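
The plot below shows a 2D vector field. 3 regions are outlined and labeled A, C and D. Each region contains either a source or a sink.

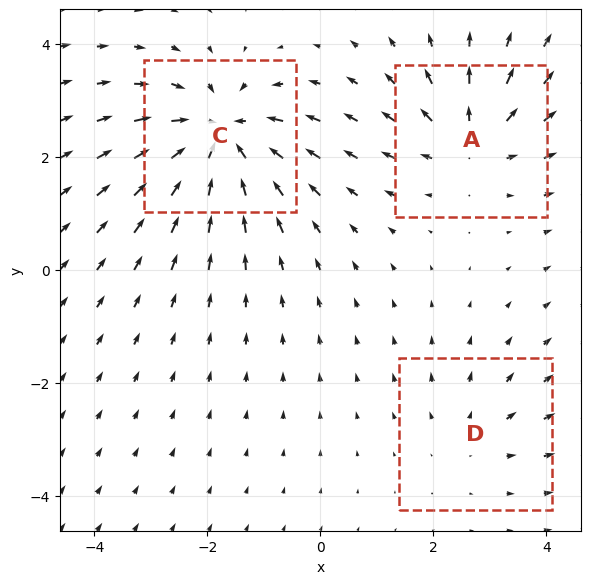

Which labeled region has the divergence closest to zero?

D

Divergence at each region's feature centre — A: about +3, C: about -5, D: about +2. Region D is closest to zero.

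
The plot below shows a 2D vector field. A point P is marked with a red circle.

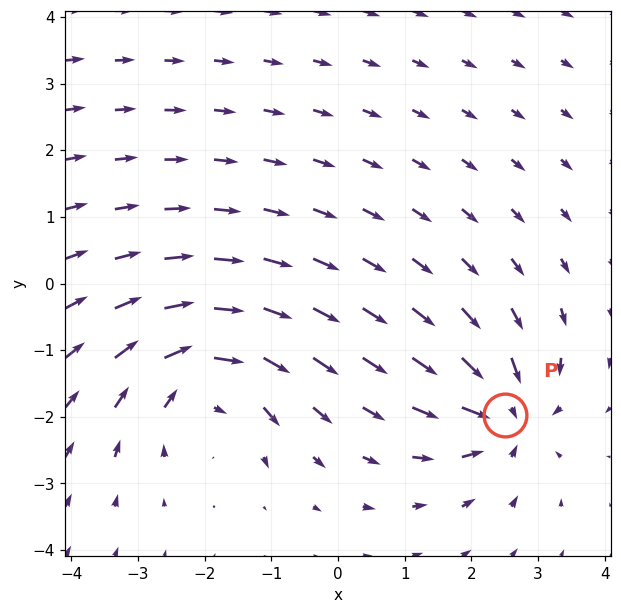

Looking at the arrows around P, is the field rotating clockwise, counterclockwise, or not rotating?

Near P at (2.5, -2.0) the arrows show no circulation. The curl there is ≈0.

not rotating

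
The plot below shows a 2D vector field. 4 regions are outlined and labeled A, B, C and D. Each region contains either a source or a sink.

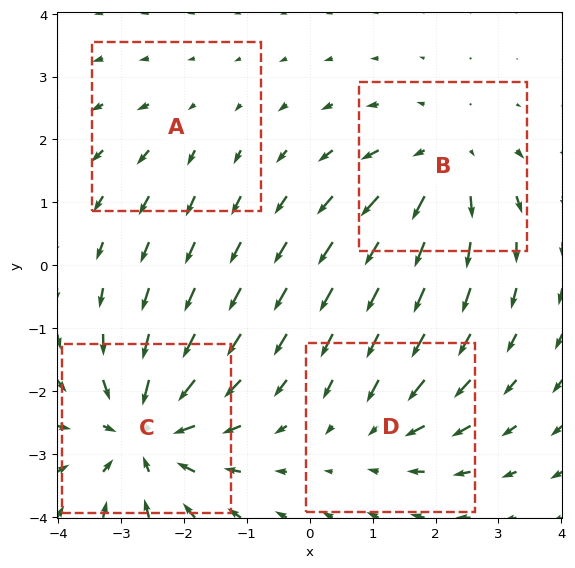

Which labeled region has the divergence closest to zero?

A

Divergence at each region's feature centre — A: about +2, B: about +4, C: about -6, D: about -3. Region A is closest to zero.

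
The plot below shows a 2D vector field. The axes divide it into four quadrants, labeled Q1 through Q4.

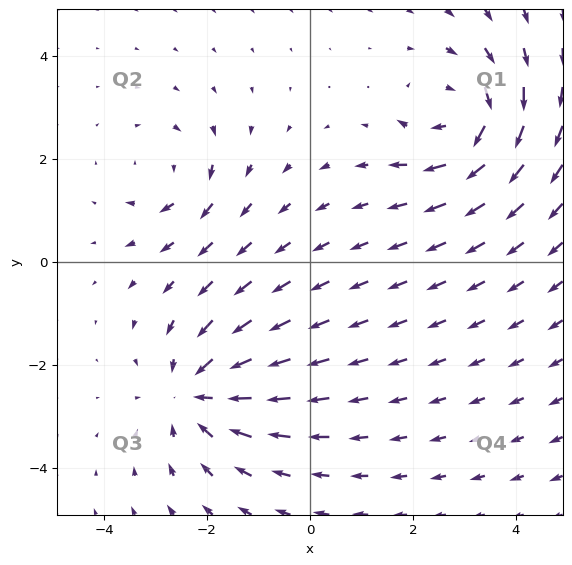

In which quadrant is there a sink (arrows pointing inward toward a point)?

Q3

The sink sits at approximately (-2.2, -2.6), which lies in quadrant Q3. The divergence there is about -5, negative as expected for a sink.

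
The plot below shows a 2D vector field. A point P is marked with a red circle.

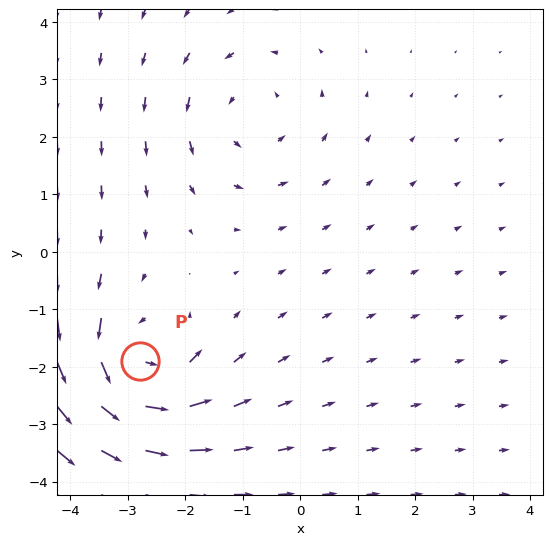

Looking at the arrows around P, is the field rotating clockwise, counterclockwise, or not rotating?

counterclockwise

Near P at (-2.8, -1.9) the arrows circulate counterclockwise. The curl (z-component) there is about +6; positive curl means counterclockwise rotation.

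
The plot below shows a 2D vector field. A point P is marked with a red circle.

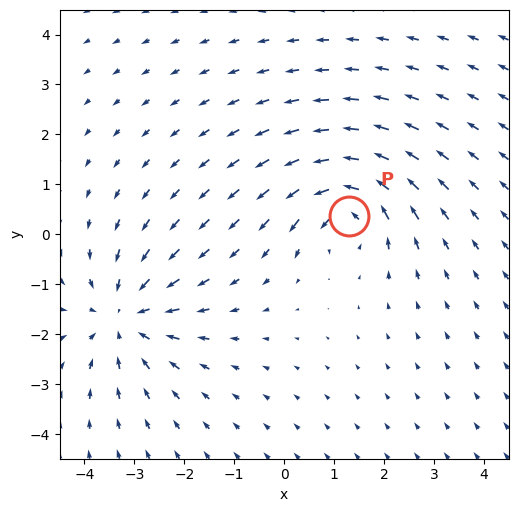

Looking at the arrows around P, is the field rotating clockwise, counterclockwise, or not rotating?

counterclockwise

Near P at (1.3, 0.4) the arrows circulate counterclockwise. The curl (z-component) there is about +5; positive curl means counterclockwise rotation.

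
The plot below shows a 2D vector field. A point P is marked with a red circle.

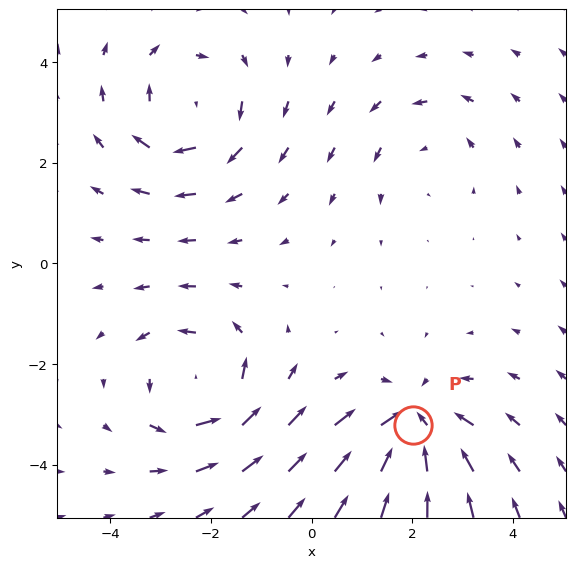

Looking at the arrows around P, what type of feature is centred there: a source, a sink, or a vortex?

sink

At P (2.0, -3.2) the arrows converge inward. Divergence about -5, curl ≈0 — negative divergence with near-zero curl is a sink.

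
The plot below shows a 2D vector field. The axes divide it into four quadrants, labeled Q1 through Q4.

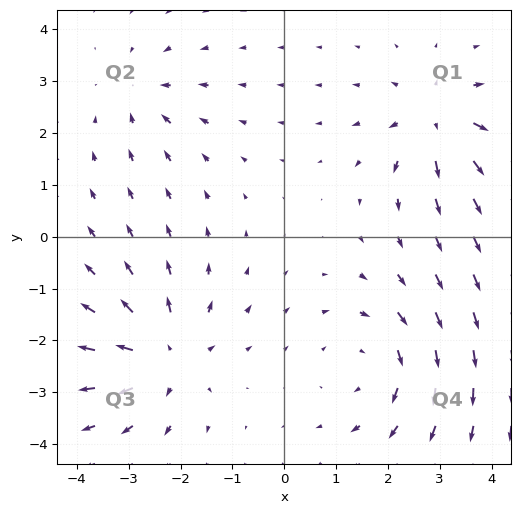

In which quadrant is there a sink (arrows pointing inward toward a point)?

The sink sits at approximately (-2.7, 2.7), which lies in quadrant Q2. The divergence there is about -3, negative as expected for a sink.

Q2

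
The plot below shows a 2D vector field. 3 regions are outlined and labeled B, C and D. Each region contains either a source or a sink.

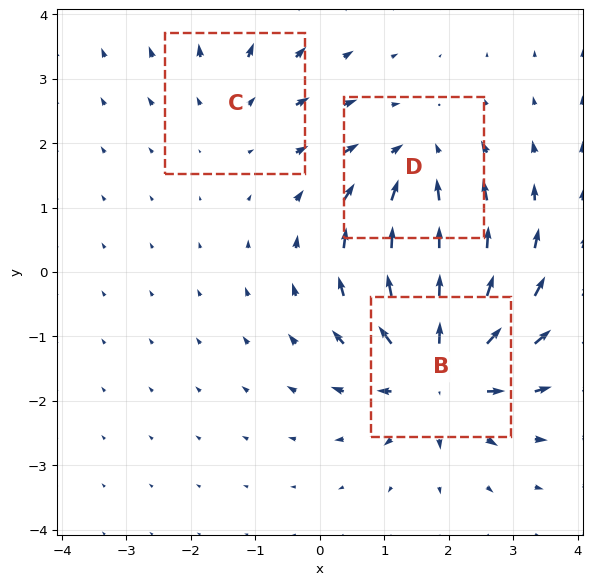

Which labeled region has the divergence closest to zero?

C

Divergence at each region's feature centre — B: about +5, C: about +2, D: about -4. Region C is closest to zero.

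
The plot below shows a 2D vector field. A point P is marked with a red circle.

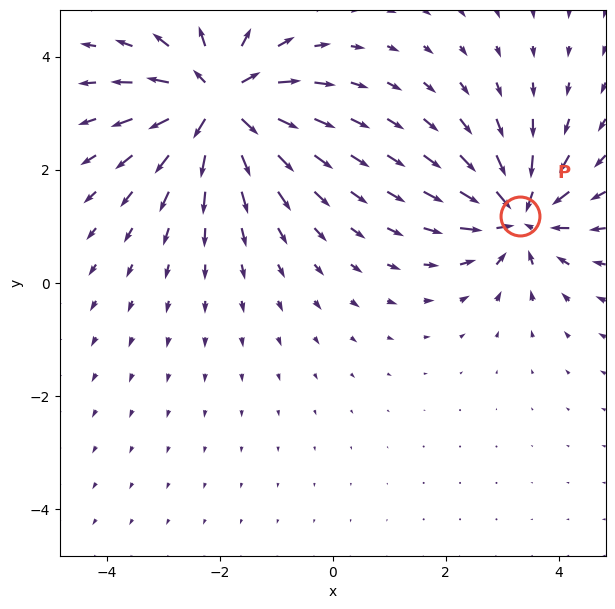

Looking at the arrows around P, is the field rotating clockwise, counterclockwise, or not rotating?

Near P at (3.3, 1.2) the arrows show no circulation. The curl there is ≈0.

not rotating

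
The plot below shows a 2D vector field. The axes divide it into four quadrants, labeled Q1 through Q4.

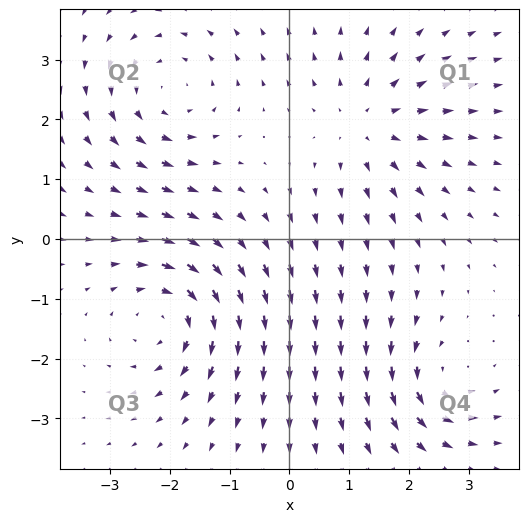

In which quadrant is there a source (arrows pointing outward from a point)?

The source sits at approximately (1.3, 1.9), which lies in quadrant Q1. The divergence there is about +3, positive as expected for a source.

Q1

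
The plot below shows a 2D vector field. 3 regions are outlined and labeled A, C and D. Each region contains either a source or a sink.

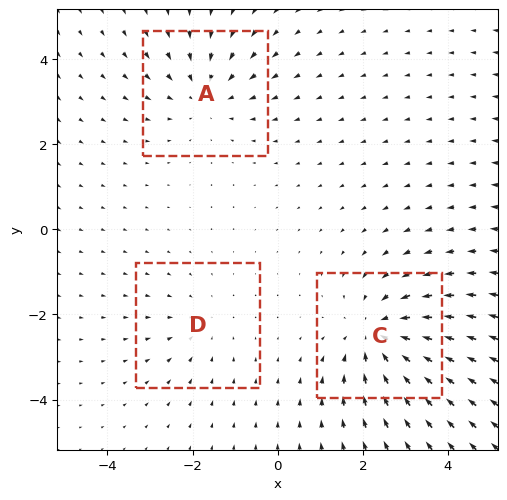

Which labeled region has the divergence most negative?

C

Divergence at each region's feature centre — A: about -3, C: about -4, D: about -2. Region C is most negative.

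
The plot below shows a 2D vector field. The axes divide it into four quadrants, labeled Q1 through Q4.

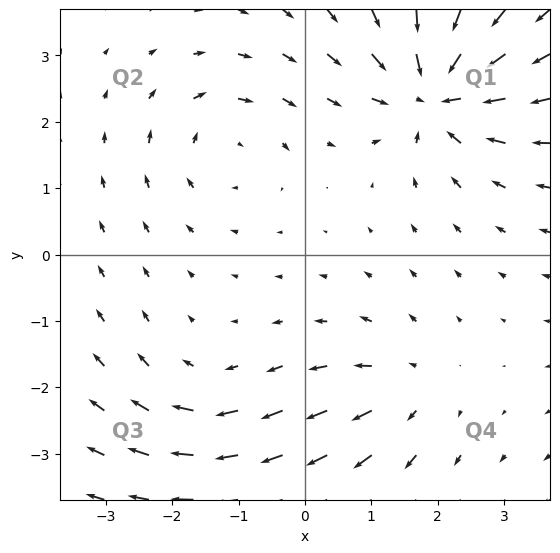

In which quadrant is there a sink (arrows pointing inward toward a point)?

Q1

The sink sits at approximately (2.0, 2.4), which lies in quadrant Q1. The divergence there is about -7, negative as expected for a sink.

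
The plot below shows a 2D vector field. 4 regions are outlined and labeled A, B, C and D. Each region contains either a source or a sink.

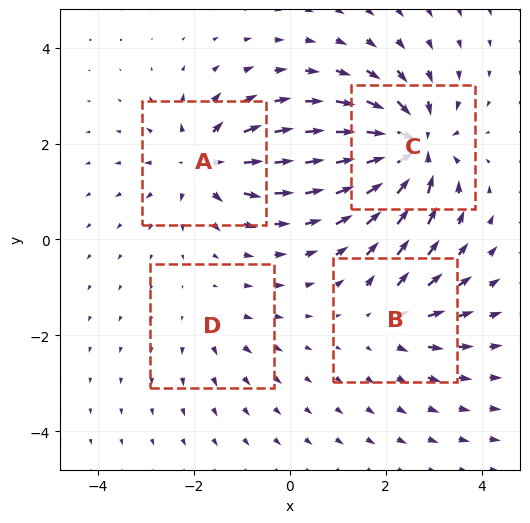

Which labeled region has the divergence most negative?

C

Divergence at each region's feature centre — A: about +6, B: about +4, C: about -8, D: about +2. Region C is most negative.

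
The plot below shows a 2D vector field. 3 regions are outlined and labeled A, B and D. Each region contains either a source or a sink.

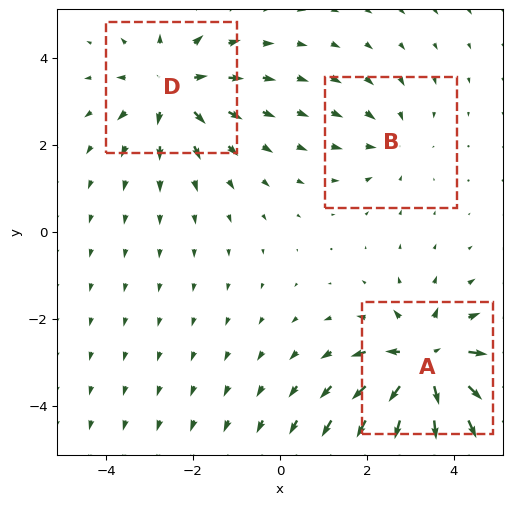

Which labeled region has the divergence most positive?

Divergence at each region's feature centre — A: about +5, B: about -2, D: about +3. Region A is most positive.

A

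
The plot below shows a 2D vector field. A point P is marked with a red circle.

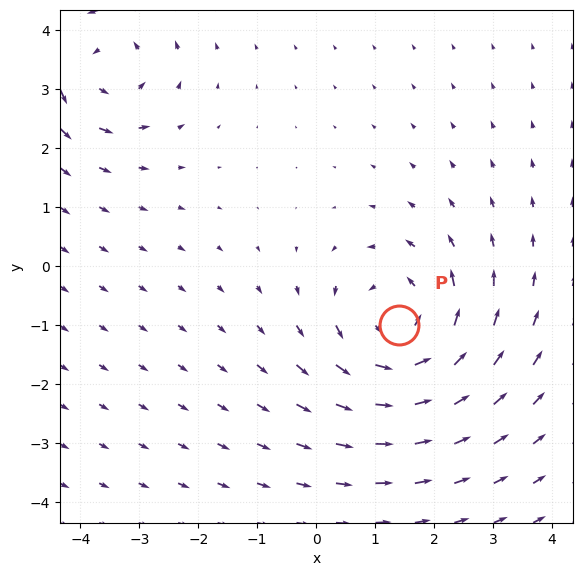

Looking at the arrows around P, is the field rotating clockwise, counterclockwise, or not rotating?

counterclockwise

Near P at (1.4, -1.0) the arrows circulate counterclockwise. The curl (z-component) there is about +4; positive curl means counterclockwise rotation.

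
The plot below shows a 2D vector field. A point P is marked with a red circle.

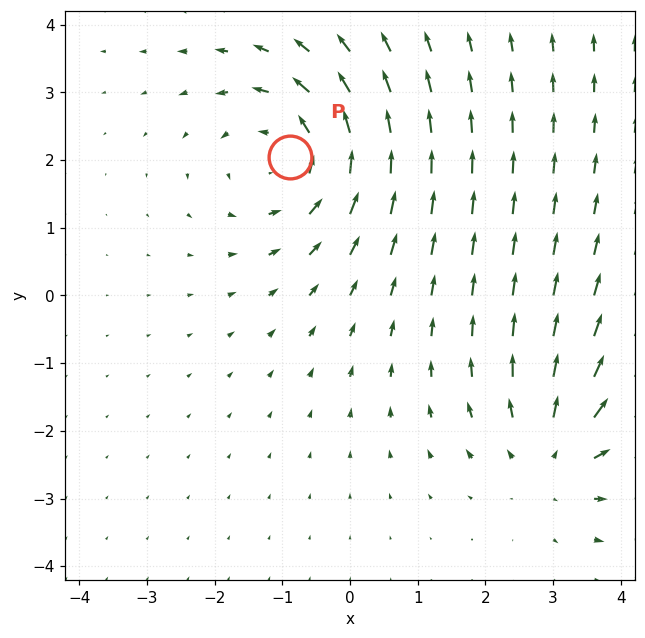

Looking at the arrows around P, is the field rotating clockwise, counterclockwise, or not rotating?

Near P at (-0.9, 2.0) the arrows circulate counterclockwise. The curl (z-component) there is about +4; positive curl means counterclockwise rotation.

counterclockwise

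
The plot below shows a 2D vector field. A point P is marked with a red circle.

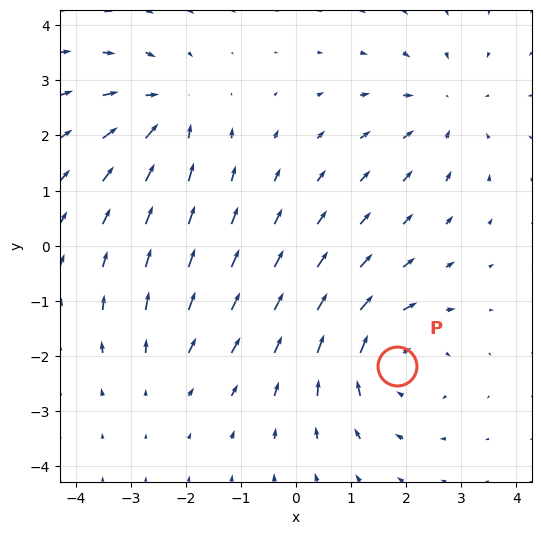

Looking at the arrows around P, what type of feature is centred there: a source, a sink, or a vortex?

At P (1.8, -2.2) the arrows circulate clockwise. Divergence ≈0, curl about -5 — near-zero divergence with nonzero curl is a vortex.

vortex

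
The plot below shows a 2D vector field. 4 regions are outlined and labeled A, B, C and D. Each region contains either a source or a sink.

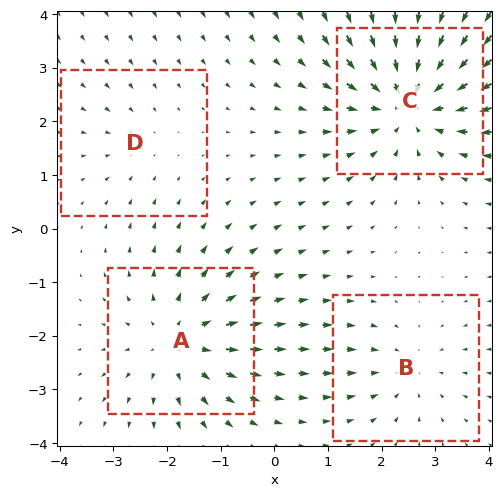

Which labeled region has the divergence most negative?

C

Divergence at each region's feature centre — A: about +4, B: about -3, C: about -6, D: about -2. Region C is most negative.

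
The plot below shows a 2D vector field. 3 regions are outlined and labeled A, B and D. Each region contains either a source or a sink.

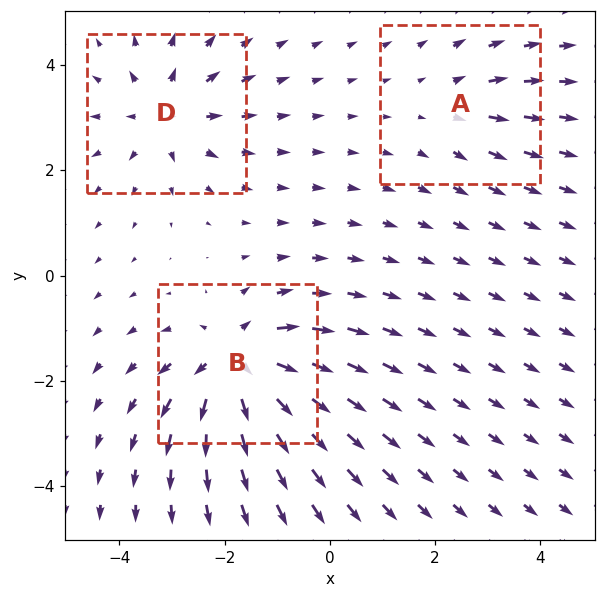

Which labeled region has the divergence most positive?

Divergence at each region's feature centre — A: about +2, B: about +6, D: about +4. Region B is most positive.

B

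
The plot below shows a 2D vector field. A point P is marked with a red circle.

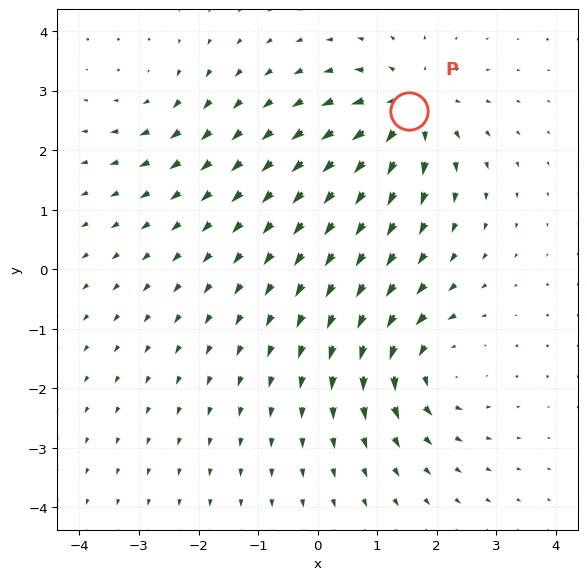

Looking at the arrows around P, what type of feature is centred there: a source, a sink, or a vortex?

source

At P (1.5, 2.7) the arrows spread outward. Divergence about +6, curl ≈0 — positive divergence with near-zero curl is a source.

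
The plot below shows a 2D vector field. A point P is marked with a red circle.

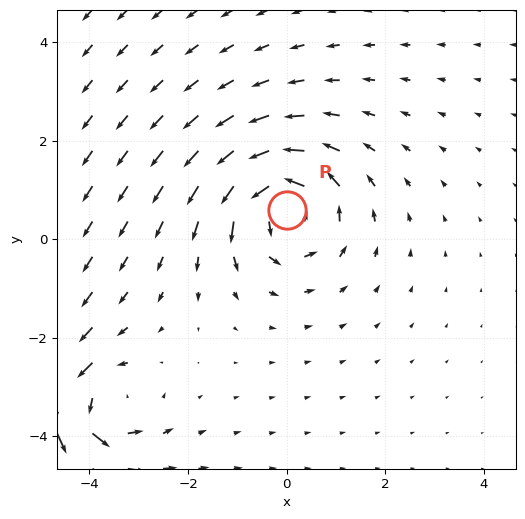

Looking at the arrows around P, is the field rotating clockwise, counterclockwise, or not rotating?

Near P at (-0.0, 0.6) the arrows circulate counterclockwise. The curl (z-component) there is about +4; positive curl means counterclockwise rotation.

counterclockwise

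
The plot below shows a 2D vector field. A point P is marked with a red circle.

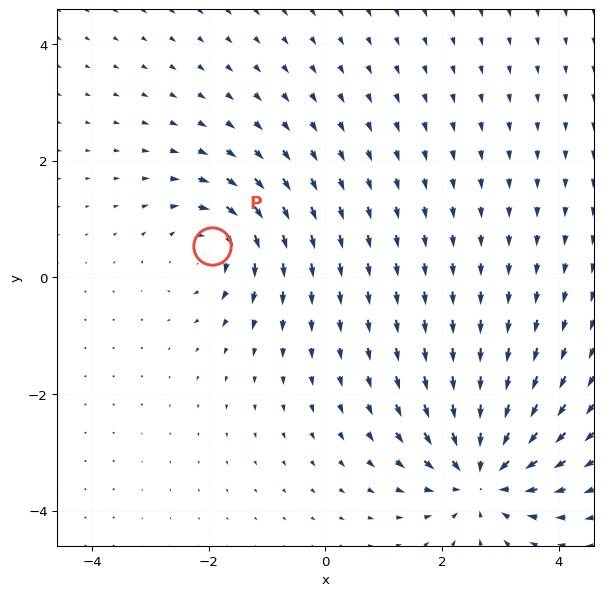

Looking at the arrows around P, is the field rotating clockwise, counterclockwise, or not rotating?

clockwise

Near P at (-2.0, 0.5) the arrows circulate clockwise. The curl (z-component) there is about -4; negative curl means clockwise rotation.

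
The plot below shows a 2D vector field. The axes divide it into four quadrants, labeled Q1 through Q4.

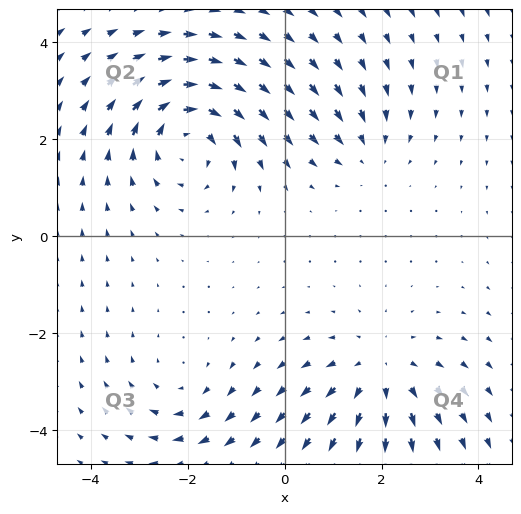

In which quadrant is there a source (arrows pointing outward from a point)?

Q4

The source sits at approximately (2.0, -2.8), which lies in quadrant Q4. The divergence there is about +3, positive as expected for a source.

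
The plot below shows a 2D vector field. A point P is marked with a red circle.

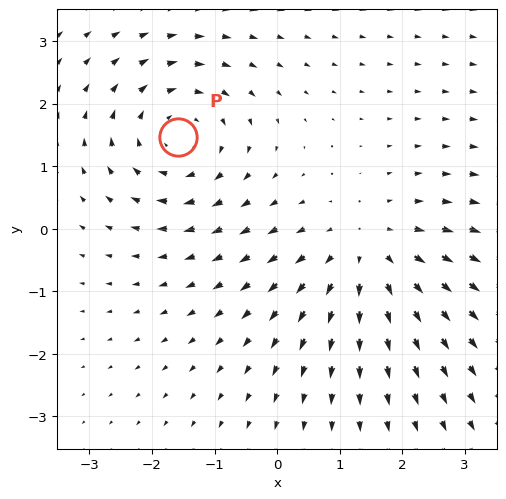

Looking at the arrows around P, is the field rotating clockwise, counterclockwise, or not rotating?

clockwise

Near P at (-1.6, 1.5) the arrows circulate clockwise. The curl (z-component) there is about -3; negative curl means clockwise rotation.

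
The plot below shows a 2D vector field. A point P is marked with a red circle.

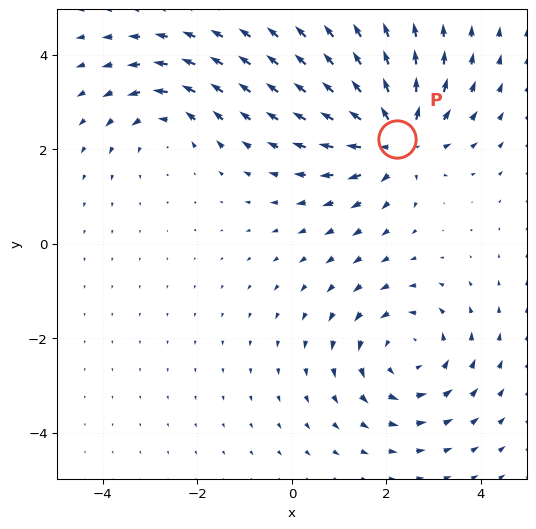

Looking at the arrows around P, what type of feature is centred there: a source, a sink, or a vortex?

source

At P (2.2, 2.2) the arrows spread outward. Divergence about +5, curl ≈0 — positive divergence with near-zero curl is a source.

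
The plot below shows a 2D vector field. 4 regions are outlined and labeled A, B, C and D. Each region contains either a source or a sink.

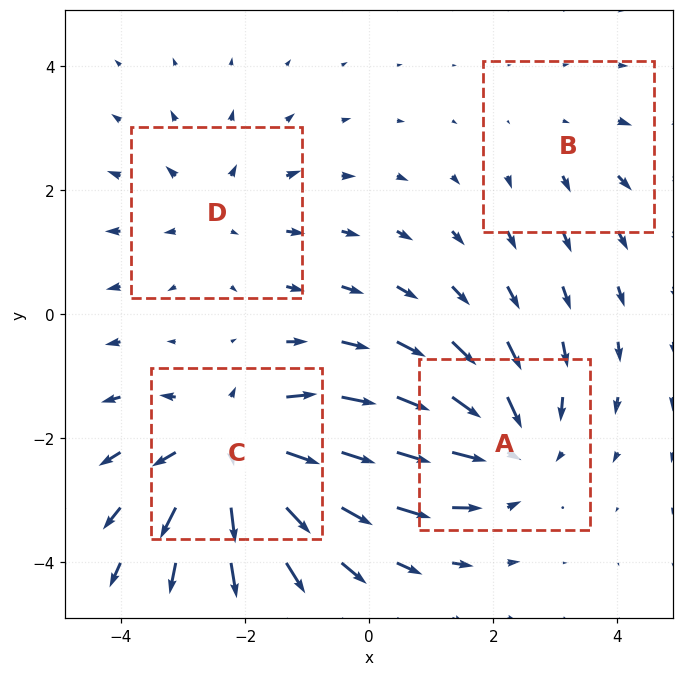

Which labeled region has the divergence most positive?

Divergence at each region's feature centre — A: about -5, B: about +2, C: about +6, D: about +3. Region C is most positive.

C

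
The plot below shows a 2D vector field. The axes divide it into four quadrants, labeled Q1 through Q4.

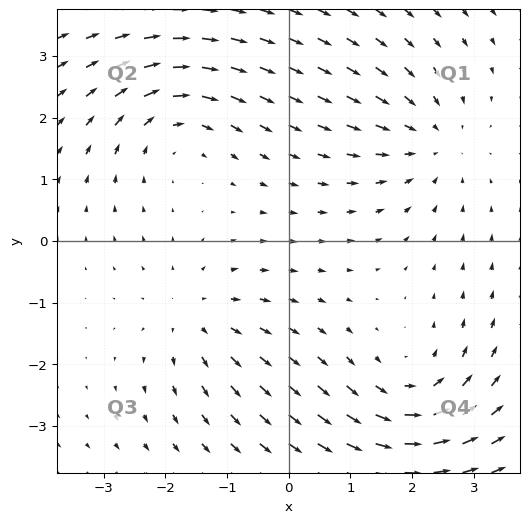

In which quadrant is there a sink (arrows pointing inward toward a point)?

The sink sits at approximately (2.3, 1.6), which lies in quadrant Q1. The divergence there is about -3, negative as expected for a sink.

Q1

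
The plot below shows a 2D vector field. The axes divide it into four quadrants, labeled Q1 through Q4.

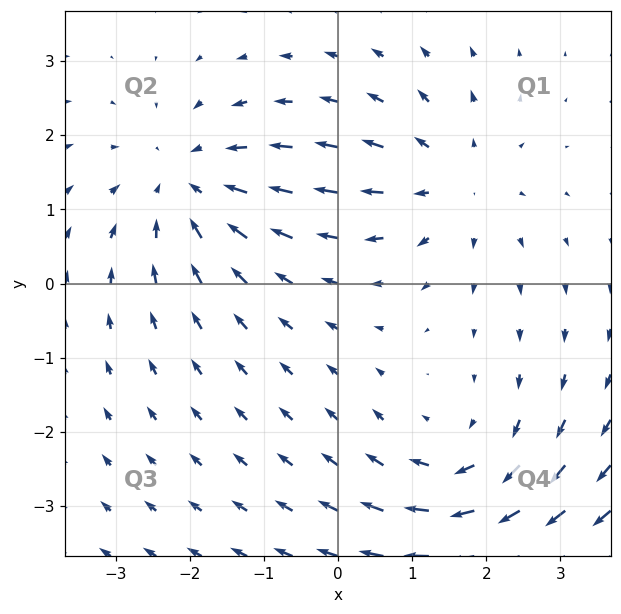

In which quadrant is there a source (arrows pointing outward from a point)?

The source sits at approximately (1.5, 1.4), which lies in quadrant Q1. The divergence there is about +3, positive as expected for a source.

Q1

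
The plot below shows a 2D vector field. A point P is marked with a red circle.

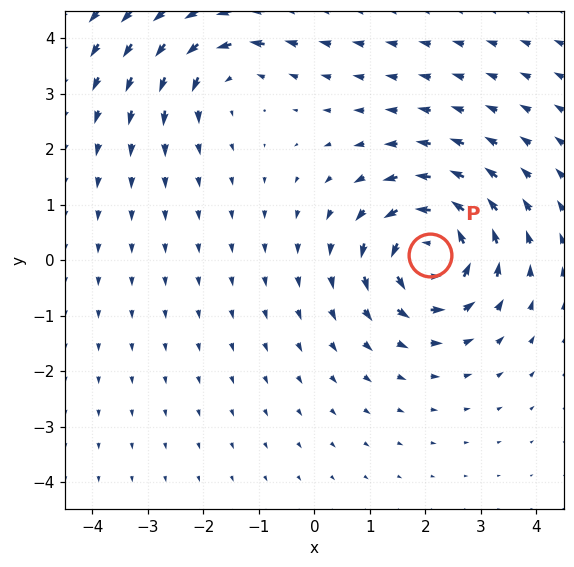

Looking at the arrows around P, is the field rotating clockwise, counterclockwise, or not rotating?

counterclockwise

Near P at (2.1, 0.1) the arrows circulate counterclockwise. The curl (z-component) there is about +5; positive curl means counterclockwise rotation.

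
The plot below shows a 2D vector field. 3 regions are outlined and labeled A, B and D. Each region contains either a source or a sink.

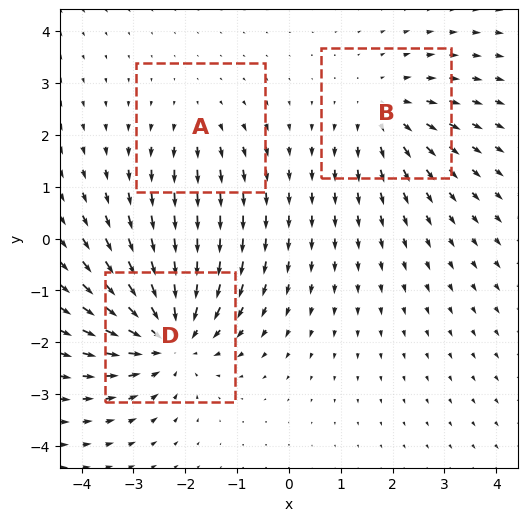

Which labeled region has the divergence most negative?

Divergence at each region's feature centre — A: about +2, B: about +3, D: about -5. Region D is most negative.

D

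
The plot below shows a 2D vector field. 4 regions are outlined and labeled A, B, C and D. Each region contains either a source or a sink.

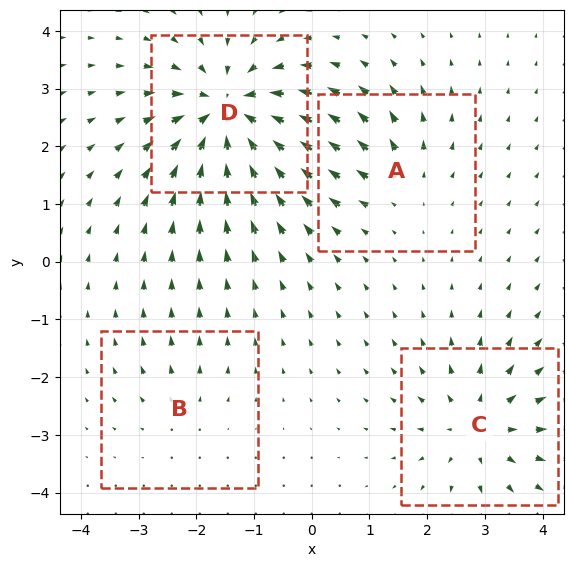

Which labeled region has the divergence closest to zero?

Divergence at each region's feature centre — A: about +3, B: about +2, C: about +5, D: about -8. Region B is closest to zero.

B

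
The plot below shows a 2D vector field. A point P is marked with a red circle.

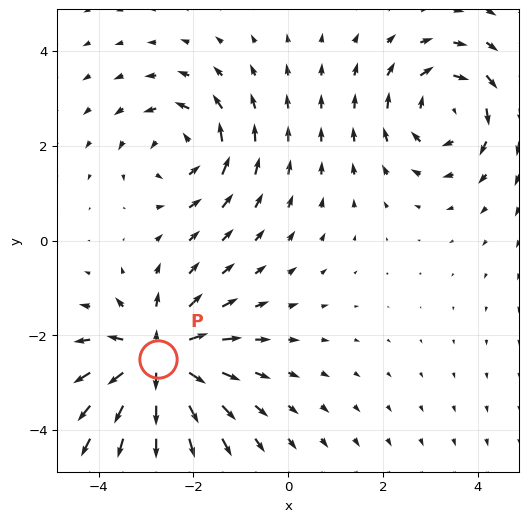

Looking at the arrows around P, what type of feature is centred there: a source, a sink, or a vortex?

At P (-2.7, -2.5) the arrows spread outward. Divergence about +6, curl ≈0 — positive divergence with near-zero curl is a source.

source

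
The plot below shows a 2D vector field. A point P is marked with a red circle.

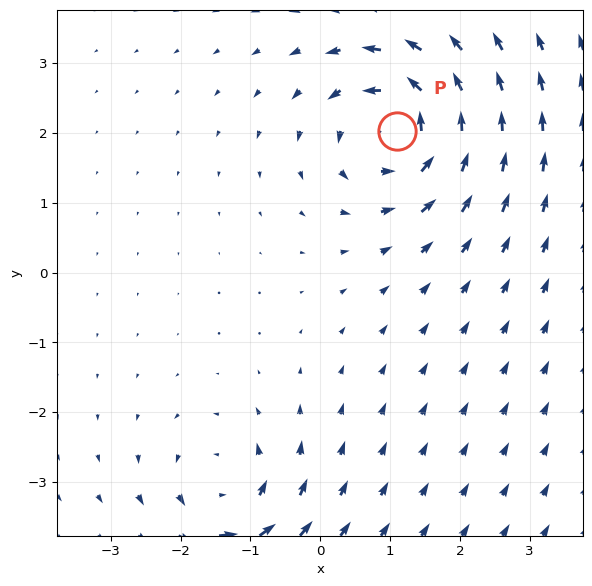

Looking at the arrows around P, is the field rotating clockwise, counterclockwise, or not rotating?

counterclockwise

Near P at (1.1, 2.0) the arrows circulate counterclockwise. The curl (z-component) there is about +6; positive curl means counterclockwise rotation.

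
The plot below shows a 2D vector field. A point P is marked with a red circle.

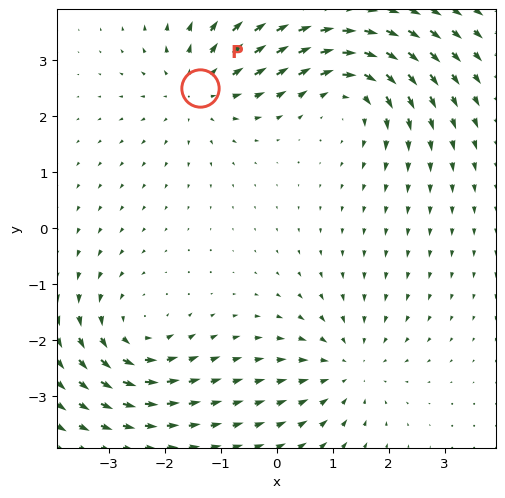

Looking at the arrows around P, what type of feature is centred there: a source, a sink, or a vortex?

source

At P (-1.4, 2.5) the arrows spread outward. Divergence about +3, curl ≈0 — positive divergence with near-zero curl is a source.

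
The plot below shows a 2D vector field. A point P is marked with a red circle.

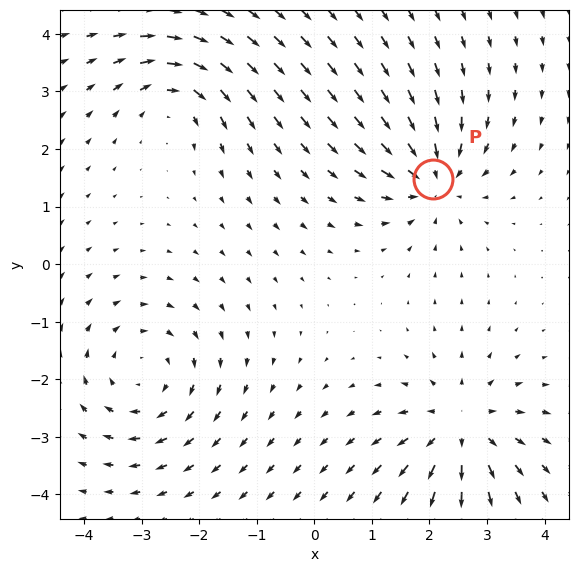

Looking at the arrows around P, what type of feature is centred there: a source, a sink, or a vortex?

sink

At P (2.1, 1.5) the arrows converge inward. Divergence about -5, curl ≈0 — negative divergence with near-zero curl is a sink.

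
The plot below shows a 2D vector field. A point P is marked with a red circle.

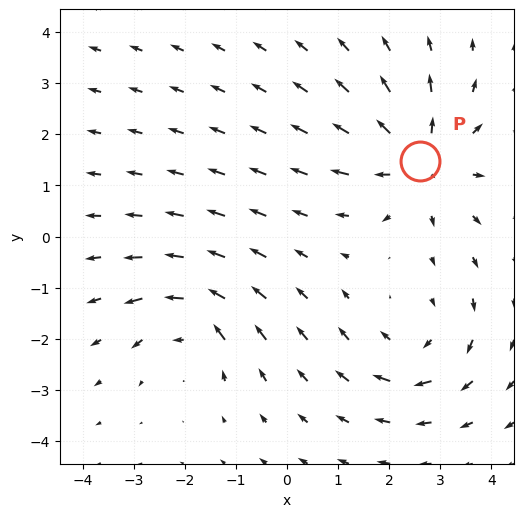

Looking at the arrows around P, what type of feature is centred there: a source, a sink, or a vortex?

At P (2.6, 1.5) the arrows spread outward. Divergence about +5, curl ≈0 — positive divergence with near-zero curl is a source.

source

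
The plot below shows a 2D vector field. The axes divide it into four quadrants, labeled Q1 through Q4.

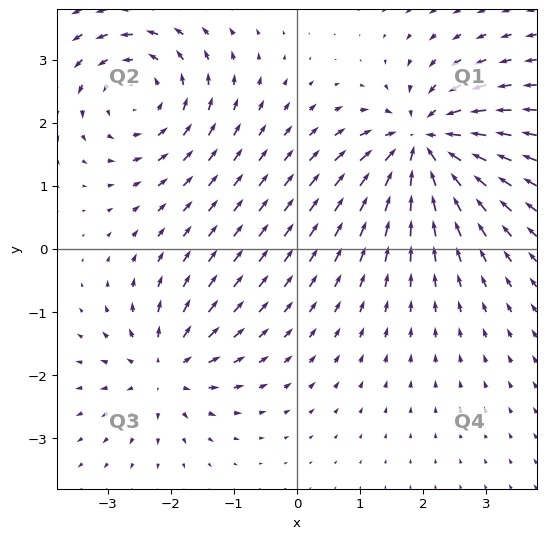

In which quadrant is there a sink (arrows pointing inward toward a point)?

Q1

The sink sits at approximately (2.0, 1.7), which lies in quadrant Q1. The divergence there is about -6, negative as expected for a sink.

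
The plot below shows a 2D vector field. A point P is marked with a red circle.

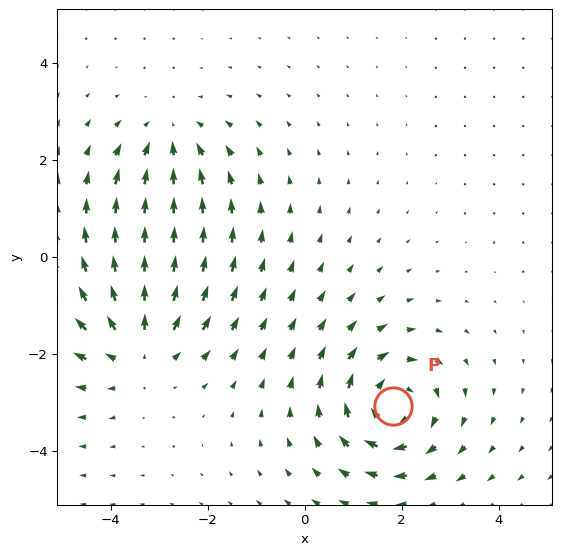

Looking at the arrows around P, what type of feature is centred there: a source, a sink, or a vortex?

vortex

At P (1.8, -3.1) the arrows circulate clockwise. Divergence ≈0, curl about -5 — near-zero divergence with nonzero curl is a vortex.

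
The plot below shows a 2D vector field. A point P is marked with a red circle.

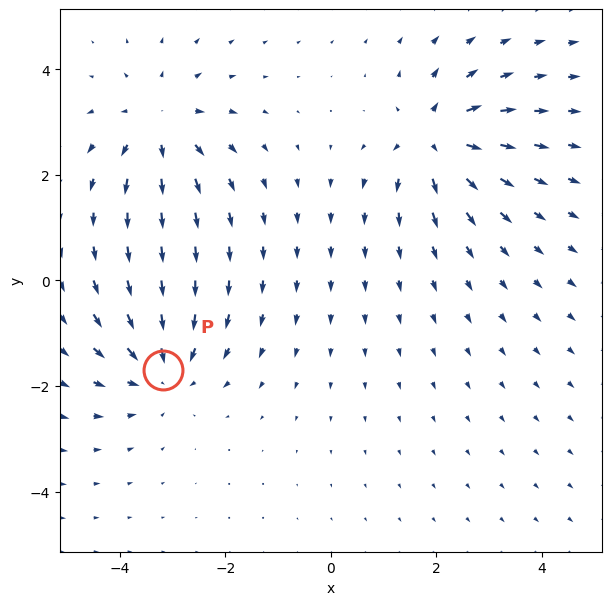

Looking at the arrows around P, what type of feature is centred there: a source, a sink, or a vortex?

sink

At P (-3.2, -1.7) the arrows converge inward. Divergence about -3, curl ≈0 — negative divergence with near-zero curl is a sink.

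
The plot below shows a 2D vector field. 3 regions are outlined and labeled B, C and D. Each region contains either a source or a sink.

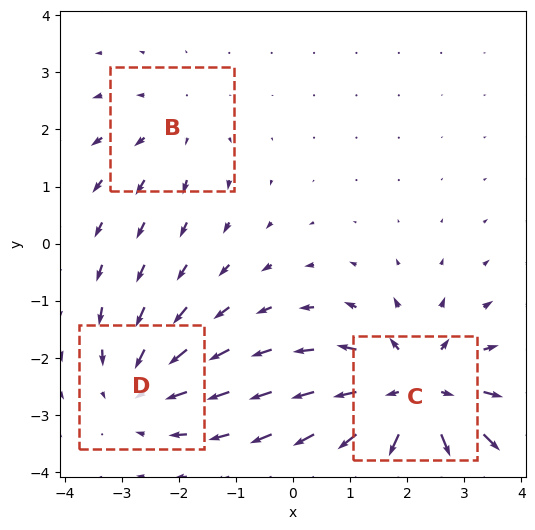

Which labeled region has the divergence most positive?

Divergence at each region's feature centre — B: about +2, C: about +4, D: about -3. Region C is most positive.

C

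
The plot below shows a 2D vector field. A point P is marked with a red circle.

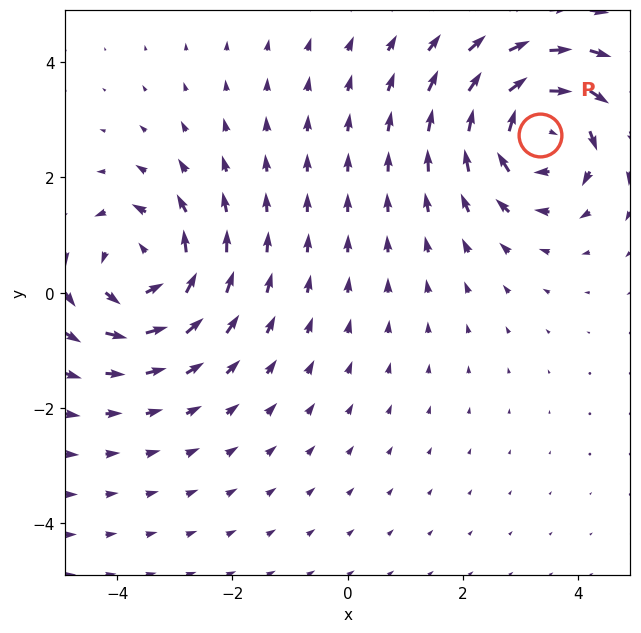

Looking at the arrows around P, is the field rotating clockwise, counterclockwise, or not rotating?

clockwise

Near P at (3.3, 2.7) the arrows circulate clockwise. The curl (z-component) there is about -5; negative curl means clockwise rotation.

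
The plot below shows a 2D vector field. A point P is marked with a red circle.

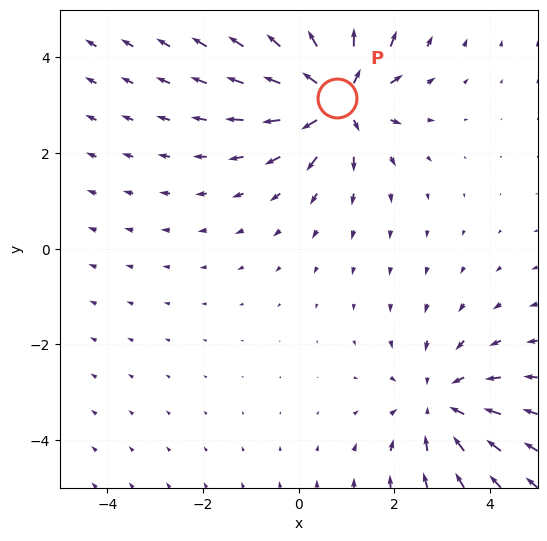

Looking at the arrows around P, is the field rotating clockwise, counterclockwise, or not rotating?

Near P at (0.8, 3.2) the arrows show no circulation. The curl there is ≈0.

not rotating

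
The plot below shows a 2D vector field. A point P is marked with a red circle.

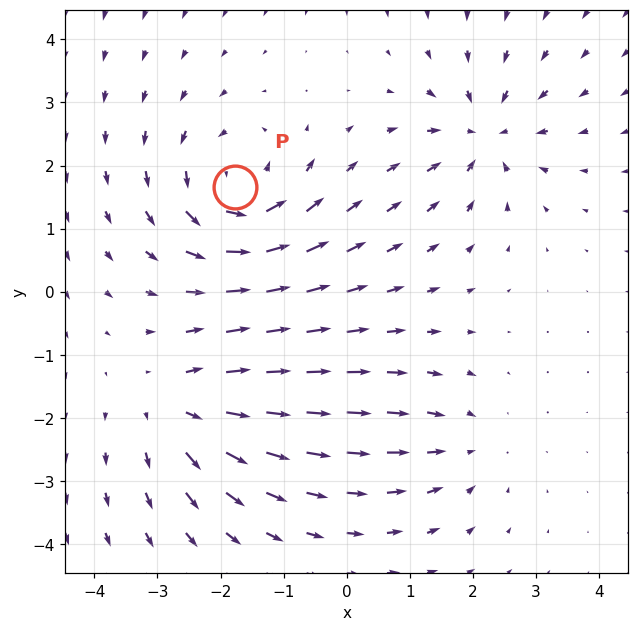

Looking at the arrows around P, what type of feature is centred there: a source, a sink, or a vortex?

At P (-1.8, 1.7) the arrows circulate counterclockwise. Divergence ≈0, curl about +5 — near-zero divergence with nonzero curl is a vortex.

vortex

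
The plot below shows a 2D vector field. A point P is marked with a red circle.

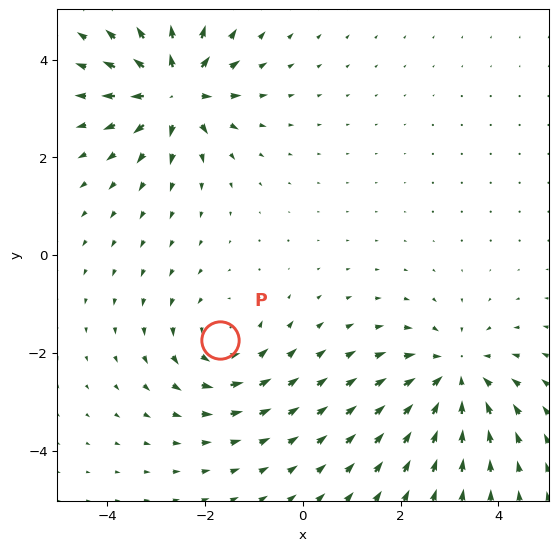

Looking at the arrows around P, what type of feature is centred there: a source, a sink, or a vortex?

vortex

At P (-1.7, -1.7) the arrows circulate counterclockwise. Divergence ≈0, curl about +3 — near-zero divergence with nonzero curl is a vortex.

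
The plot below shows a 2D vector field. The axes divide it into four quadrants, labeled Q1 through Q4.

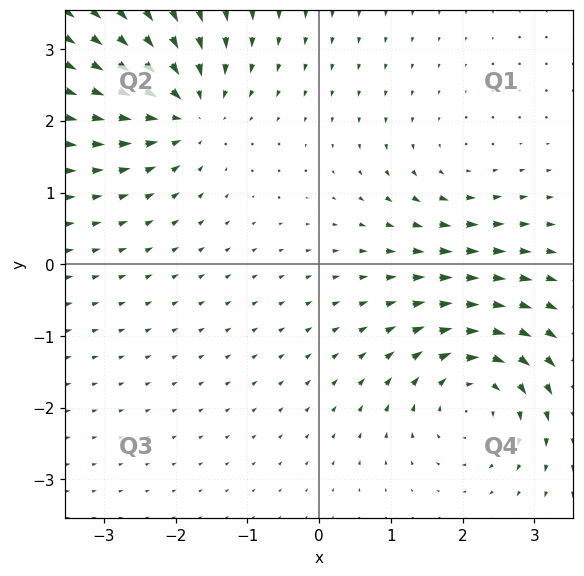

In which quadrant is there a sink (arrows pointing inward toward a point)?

The sink sits at approximately (-1.8, 2.1), which lies in quadrant Q2. The divergence there is about -5, negative as expected for a sink.

Q2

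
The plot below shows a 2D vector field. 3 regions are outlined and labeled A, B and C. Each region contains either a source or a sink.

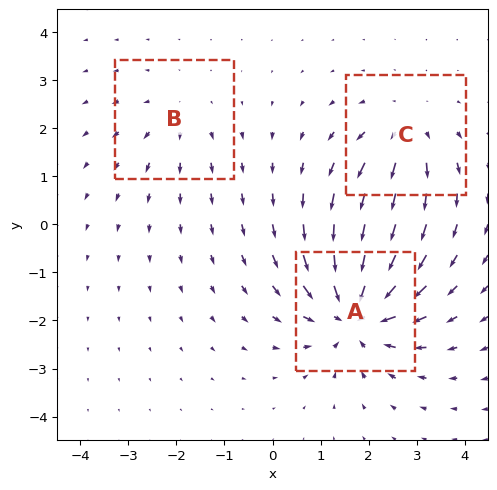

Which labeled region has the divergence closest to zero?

B

Divergence at each region's feature centre — A: about -5, B: about +2, C: about +3. Region B is closest to zero.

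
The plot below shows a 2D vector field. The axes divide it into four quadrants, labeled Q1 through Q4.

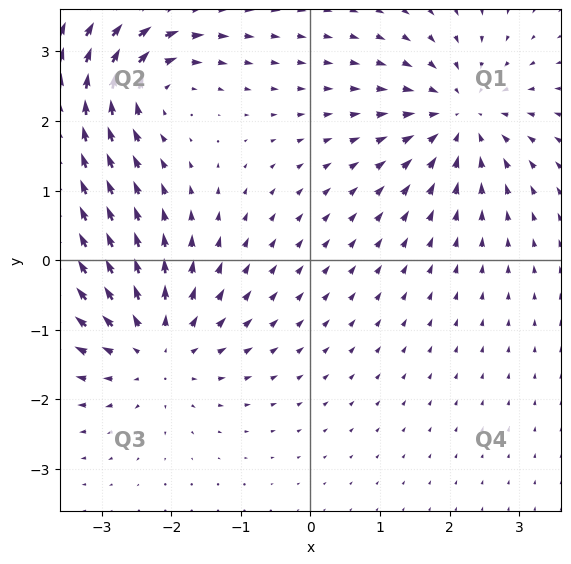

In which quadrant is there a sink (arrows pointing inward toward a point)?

Q1

The sink sits at approximately (2.2, 2.1), which lies in quadrant Q1. The divergence there is about -5, negative as expected for a sink.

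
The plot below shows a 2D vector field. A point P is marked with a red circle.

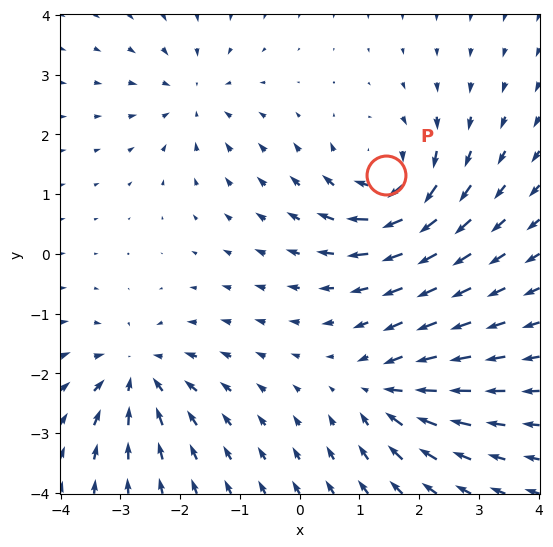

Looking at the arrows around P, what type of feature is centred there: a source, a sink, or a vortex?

vortex

At P (1.5, 1.3) the arrows circulate clockwise. Divergence ≈0, curl about -6 — near-zero divergence with nonzero curl is a vortex.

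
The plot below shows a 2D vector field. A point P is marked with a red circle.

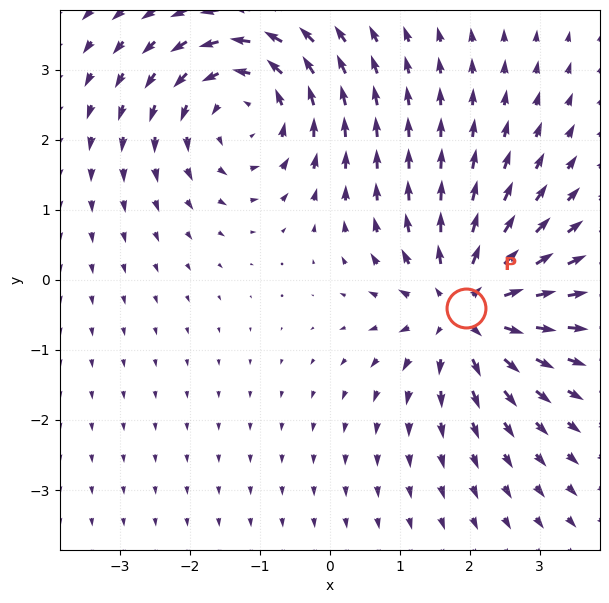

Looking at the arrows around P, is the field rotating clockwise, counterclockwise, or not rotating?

Near P at (1.9, -0.4) the arrows show no circulation. The curl there is ≈0.

not rotating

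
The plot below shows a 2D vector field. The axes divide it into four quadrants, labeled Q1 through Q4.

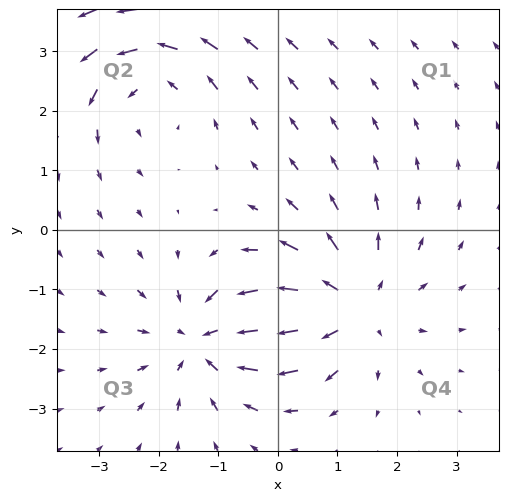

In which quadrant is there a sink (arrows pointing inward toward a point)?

The sink sits at approximately (-1.2, -1.9), which lies in quadrant Q3. The divergence there is about -5, negative as expected for a sink.

Q3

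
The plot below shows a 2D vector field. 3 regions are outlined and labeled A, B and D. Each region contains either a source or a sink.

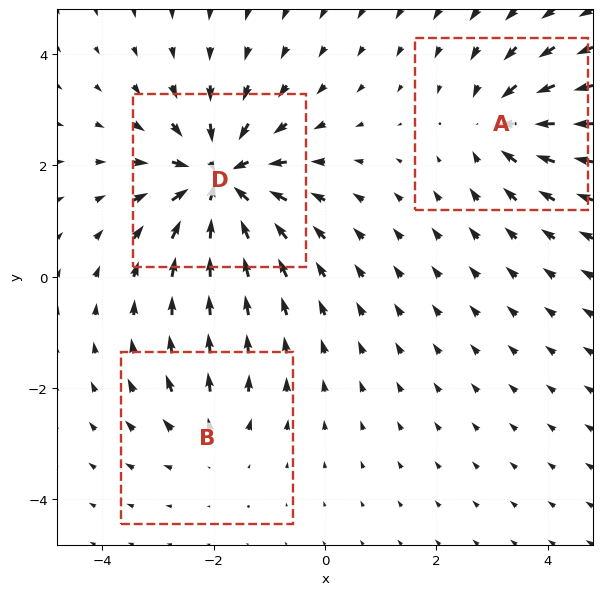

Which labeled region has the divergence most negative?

D

Divergence at each region's feature centre — A: about -3, B: about +2, D: about -6. Region D is most negative.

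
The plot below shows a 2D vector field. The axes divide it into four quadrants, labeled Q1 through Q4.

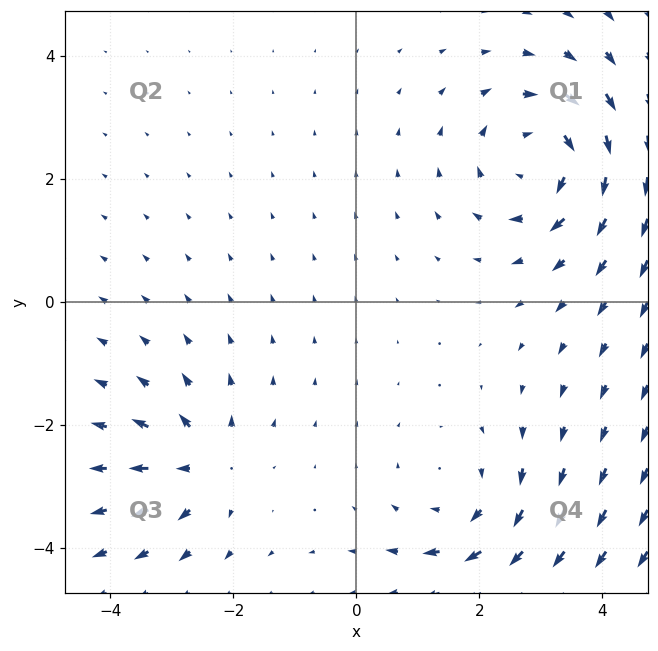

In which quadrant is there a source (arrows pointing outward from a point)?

The source sits at approximately (-2.5, -2.6), which lies in quadrant Q3. The divergence there is about +4, positive as expected for a source.

Q3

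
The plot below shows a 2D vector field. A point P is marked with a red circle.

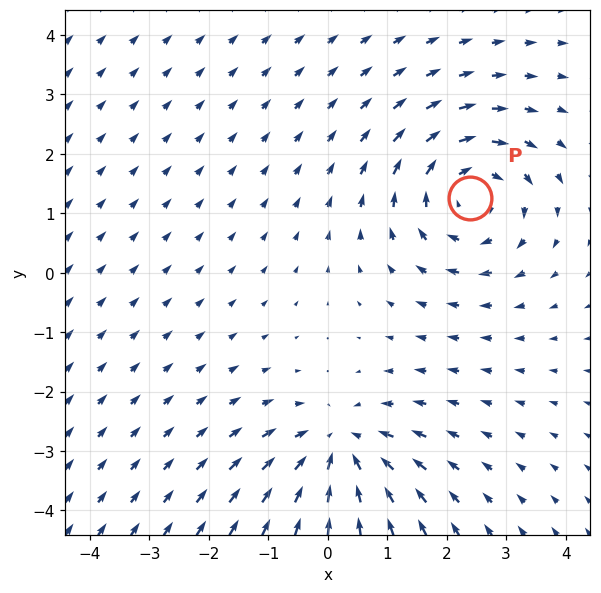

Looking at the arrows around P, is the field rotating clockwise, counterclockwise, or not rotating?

Near P at (2.4, 1.3) the arrows circulate clockwise. The curl (z-component) there is about -4; negative curl means clockwise rotation.

clockwise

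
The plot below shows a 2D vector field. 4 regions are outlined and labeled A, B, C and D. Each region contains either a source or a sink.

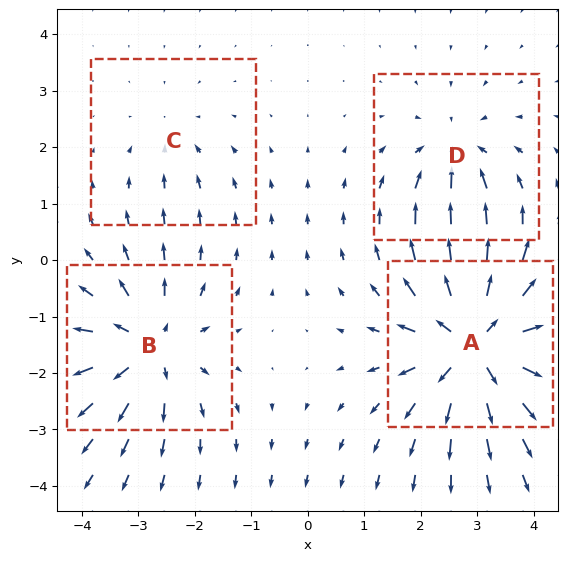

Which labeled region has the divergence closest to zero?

Divergence at each region's feature centre — A: about +8, B: about +6, C: about -2, D: about -4. Region C is closest to zero.

C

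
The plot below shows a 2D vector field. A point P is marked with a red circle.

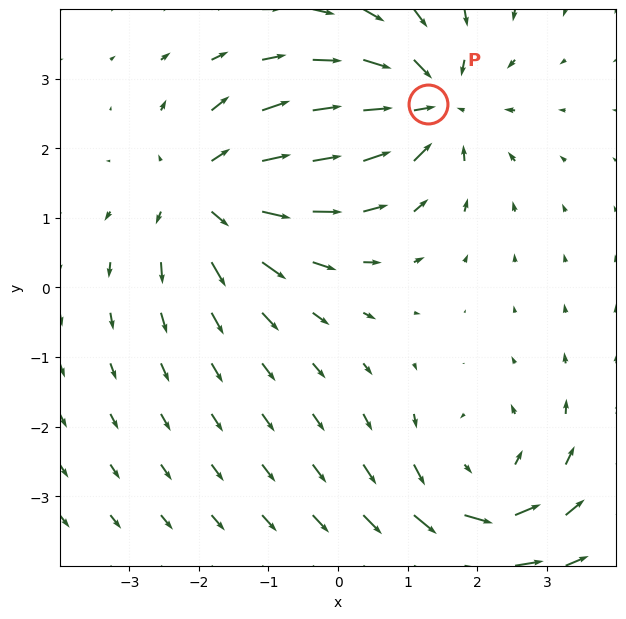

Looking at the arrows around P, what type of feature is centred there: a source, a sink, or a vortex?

sink

At P (1.3, 2.6) the arrows converge inward. Divergence about -5, curl ≈0 — negative divergence with near-zero curl is a sink.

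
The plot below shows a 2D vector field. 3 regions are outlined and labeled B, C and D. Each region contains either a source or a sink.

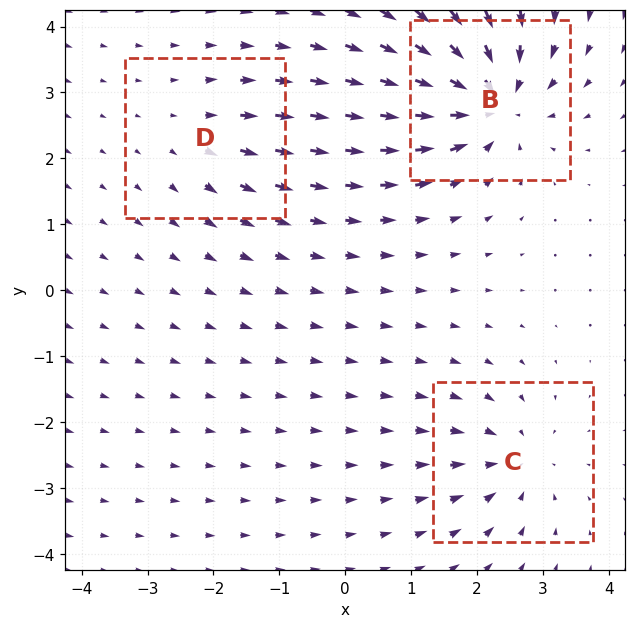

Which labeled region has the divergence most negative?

Divergence at each region's feature centre — B: about -6, C: about -4, D: about +2. Region B is most negative.

B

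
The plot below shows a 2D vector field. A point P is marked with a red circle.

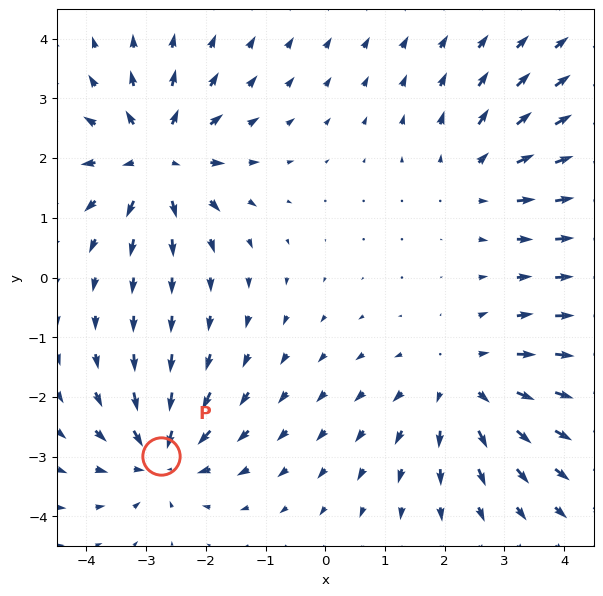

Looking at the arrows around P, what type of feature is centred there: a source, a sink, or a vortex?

At P (-2.7, -3.0) the arrows converge inward. Divergence about -5, curl ≈0 — negative divergence with near-zero curl is a sink.

sink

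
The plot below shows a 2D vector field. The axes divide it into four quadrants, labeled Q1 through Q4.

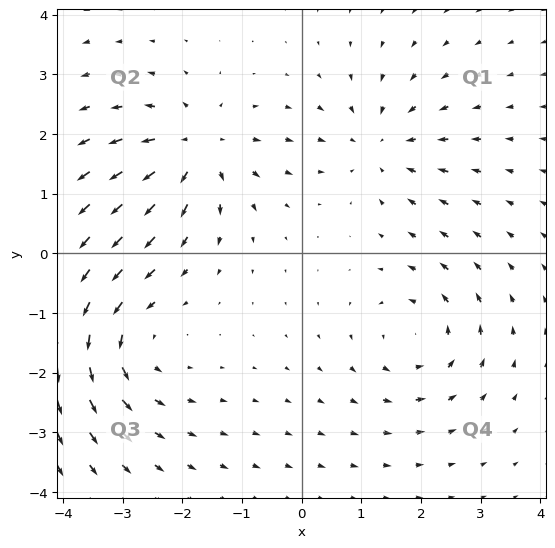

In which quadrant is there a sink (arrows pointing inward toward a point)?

The sink sits at approximately (1.3, 1.8), which lies in quadrant Q1. The divergence there is about -4, negative as expected for a sink.

Q1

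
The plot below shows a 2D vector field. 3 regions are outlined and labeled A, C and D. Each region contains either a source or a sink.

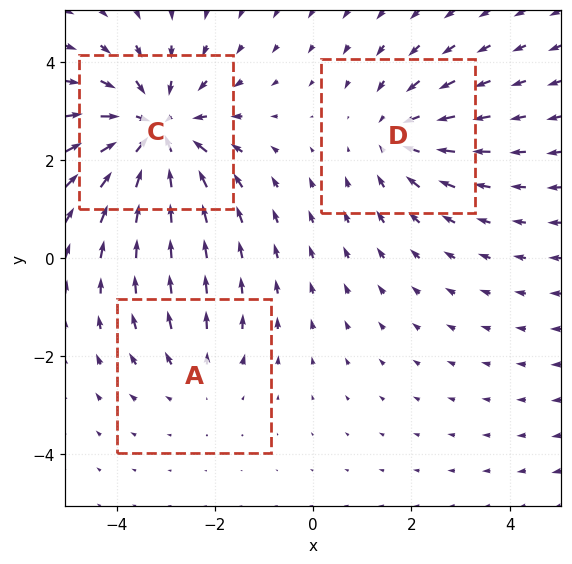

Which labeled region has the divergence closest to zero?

A

Divergence at each region's feature centre — A: about +2, C: about -4, D: about -3. Region A is closest to zero.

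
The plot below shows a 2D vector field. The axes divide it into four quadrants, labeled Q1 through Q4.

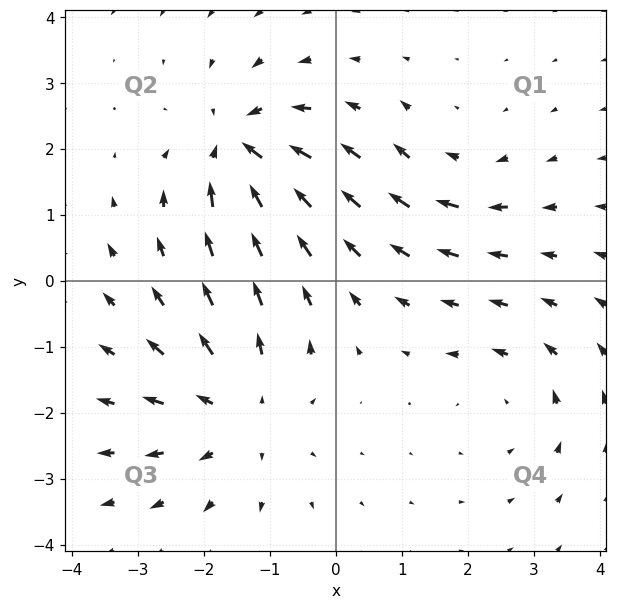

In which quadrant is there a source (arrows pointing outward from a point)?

Q3

The source sits at approximately (-1.5, -2.0), which lies in quadrant Q3. The divergence there is about +4, positive as expected for a source.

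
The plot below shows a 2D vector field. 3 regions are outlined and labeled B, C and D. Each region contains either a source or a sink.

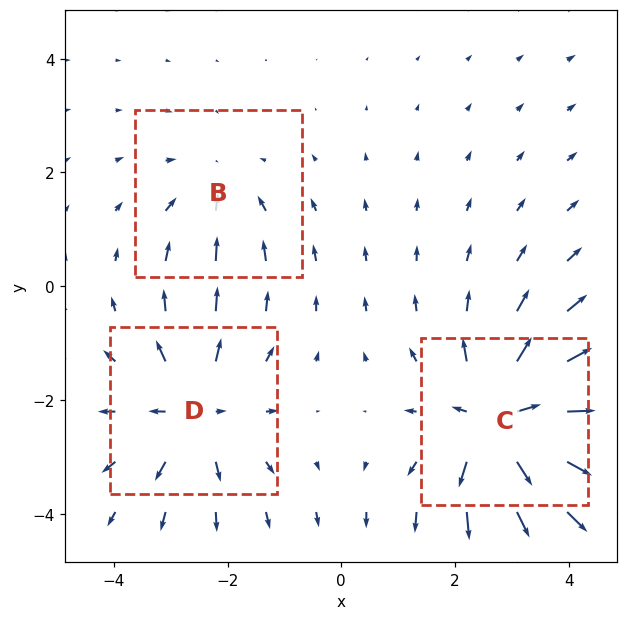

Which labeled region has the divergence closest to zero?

B

Divergence at each region's feature centre — B: about -2, C: about +5, D: about +3. Region B is closest to zero.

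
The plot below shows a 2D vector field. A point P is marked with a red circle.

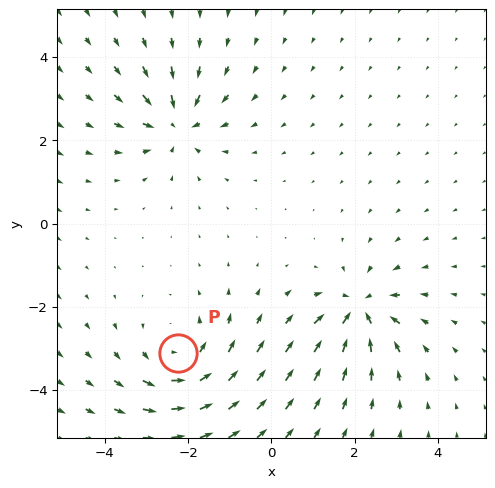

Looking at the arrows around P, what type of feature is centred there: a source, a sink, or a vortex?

vortex

At P (-2.2, -3.1) the arrows circulate counterclockwise. Divergence ≈0, curl about +4 — near-zero divergence with nonzero curl is a vortex.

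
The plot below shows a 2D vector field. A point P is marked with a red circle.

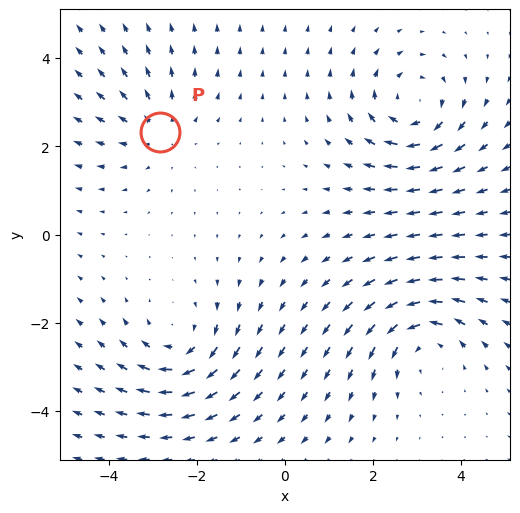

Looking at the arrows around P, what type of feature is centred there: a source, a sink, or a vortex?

source

At P (-2.8, 2.3) the arrows spread outward. Divergence about +3, curl ≈0 — positive divergence with near-zero curl is a source.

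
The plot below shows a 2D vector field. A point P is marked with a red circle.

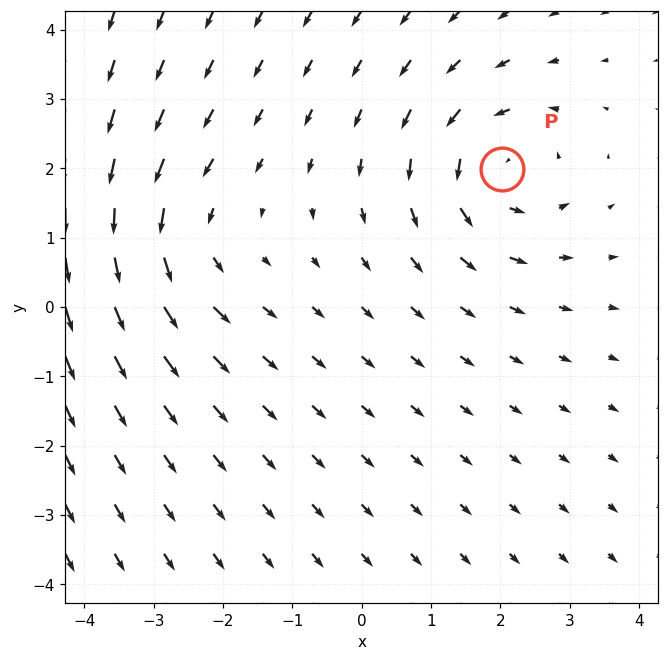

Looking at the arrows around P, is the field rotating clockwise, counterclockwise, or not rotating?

counterclockwise

Near P at (2.0, 2.0) the arrows circulate counterclockwise. The curl (z-component) there is about +3; positive curl means counterclockwise rotation.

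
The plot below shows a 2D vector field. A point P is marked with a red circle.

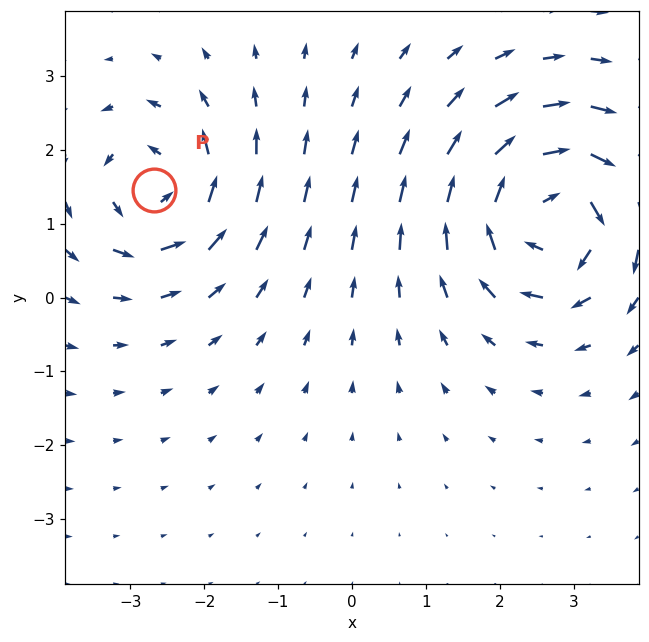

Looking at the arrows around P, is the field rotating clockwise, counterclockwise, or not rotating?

Near P at (-2.7, 1.5) the arrows circulate counterclockwise. The curl (z-component) there is about +5; positive curl means counterclockwise rotation.

counterclockwise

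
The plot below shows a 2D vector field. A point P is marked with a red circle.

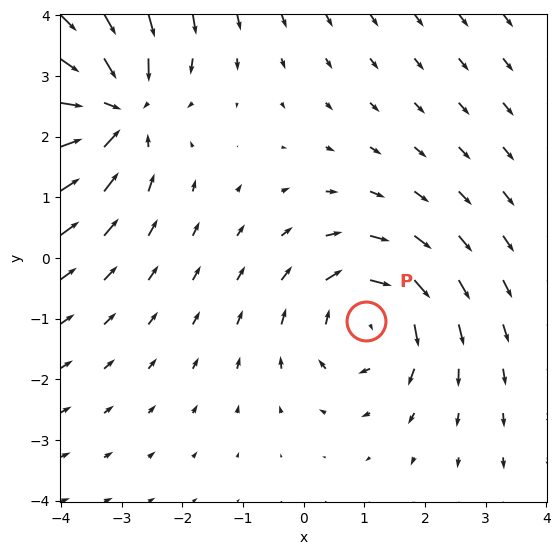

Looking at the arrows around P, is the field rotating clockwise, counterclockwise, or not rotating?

clockwise

Near P at (1.0, -1.0) the arrows circulate clockwise. The curl (z-component) there is about -3; negative curl means clockwise rotation.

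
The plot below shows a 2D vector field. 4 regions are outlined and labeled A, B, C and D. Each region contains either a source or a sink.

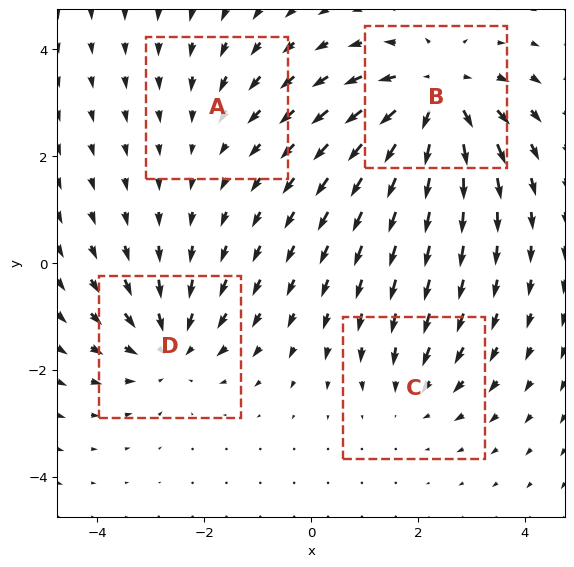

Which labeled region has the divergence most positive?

B

Divergence at each region's feature centre — A: about -2, B: about +7, C: about -3, D: about -5. Region B is most positive.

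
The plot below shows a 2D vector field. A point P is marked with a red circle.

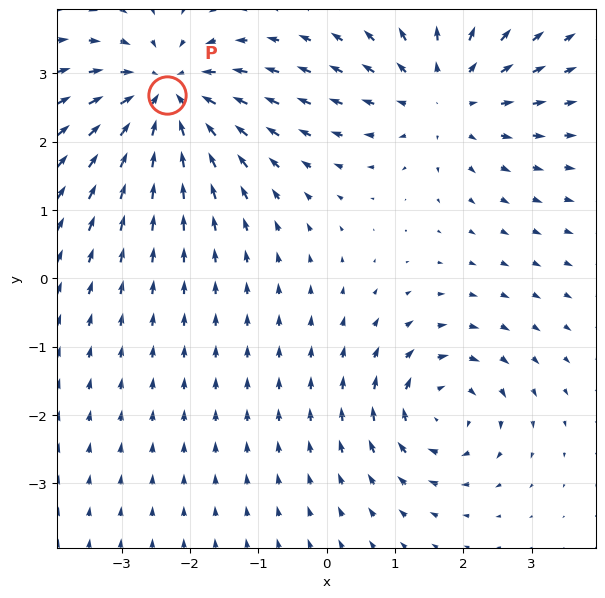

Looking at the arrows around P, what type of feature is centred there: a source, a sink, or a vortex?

At P (-2.3, 2.7) the arrows converge inward. Divergence about -6, curl ≈0 — negative divergence with near-zero curl is a sink.

sink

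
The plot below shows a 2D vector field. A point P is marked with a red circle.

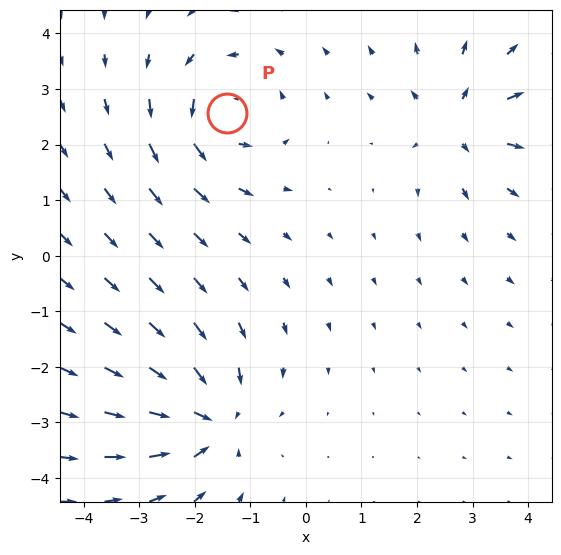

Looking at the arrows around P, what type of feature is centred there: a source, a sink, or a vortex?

vortex

At P (-1.4, 2.6) the arrows circulate counterclockwise. Divergence ≈0, curl about +4 — near-zero divergence with nonzero curl is a vortex.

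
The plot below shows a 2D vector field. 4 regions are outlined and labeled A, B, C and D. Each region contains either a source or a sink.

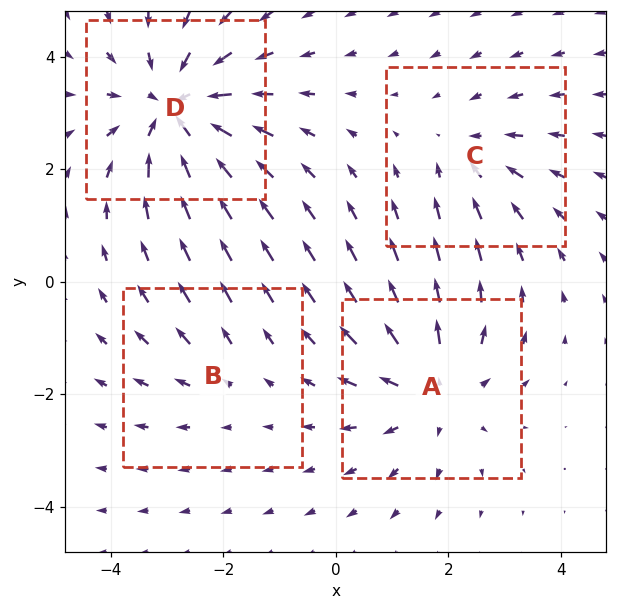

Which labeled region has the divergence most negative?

D

Divergence at each region's feature centre — A: about +4, B: about +2, C: about -3, D: about -6. Region D is most negative.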